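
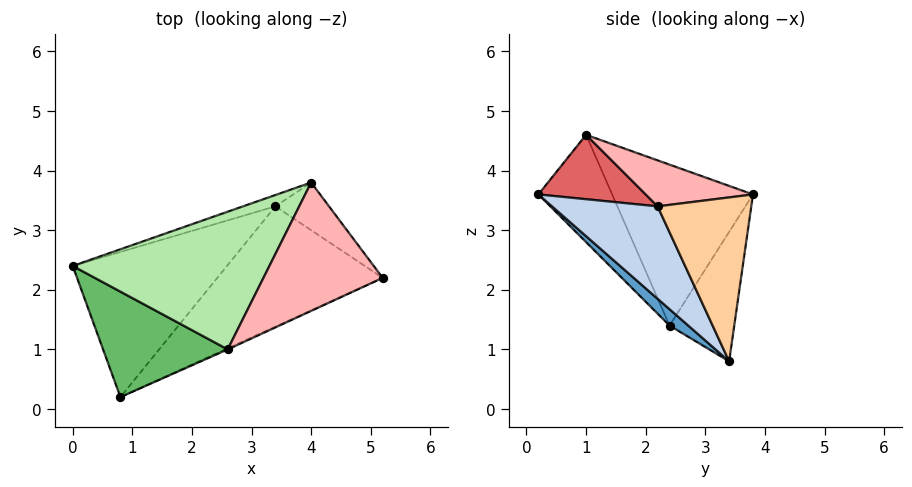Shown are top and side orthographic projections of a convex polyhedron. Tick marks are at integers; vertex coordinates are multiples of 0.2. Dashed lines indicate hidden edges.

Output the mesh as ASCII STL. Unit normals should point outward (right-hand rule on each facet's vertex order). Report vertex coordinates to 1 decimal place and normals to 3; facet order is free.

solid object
 facet normal 0.076 -0.691 -0.719
  outer loop
   vertex 3.4 3.4 0.8
   vertex 0.8 0.2 3.6
   vertex 0.0 2.4 1.4
  endloop
 endfacet
 facet normal 0.318 -0.757 -0.570
  outer loop
   vertex 3.4 3.4 0.8
   vertex 5.2 2.2 3.4
   vertex 0.8 0.2 3.6
  endloop
 endfacet
 facet normal -0.293 0.953 -0.073
  outer loop
   vertex 3.4 3.4 0.8
   vertex 0.0 2.4 1.4
   vertex 4.0 3.8 3.6
  endloop
 endfacet
 facet normal 0.760 0.601 -0.249
  outer loop
   vertex 3.4 3.4 0.8
   vertex 4.0 3.8 3.6
   vertex 5.2 2.2 3.4
  endloop
 endfacet
 facet normal -0.579 0.462 0.672
  outer loop
   vertex 2.6 1.0 4.6
   vertex 0.0 2.4 1.4
   vertex 0.8 0.2 3.6
  endloop
 endfacet
 facet normal -0.545 0.510 0.666
  outer loop
   vertex 2.6 1.0 4.6
   vertex 4.0 3.8 3.6
   vertex 0.0 2.4 1.4
  endloop
 endfacet
 facet normal 0.413 -0.911 -0.015
  outer loop
   vertex 2.6 1.0 4.6
   vertex 0.8 0.2 3.6
   vertex 5.2 2.2 3.4
  endloop
 endfacet
 facet normal 0.356 0.152 0.922
  outer loop
   vertex 2.6 1.0 4.6
   vertex 5.2 2.2 3.4
   vertex 4.0 3.8 3.6
  endloop
 endfacet
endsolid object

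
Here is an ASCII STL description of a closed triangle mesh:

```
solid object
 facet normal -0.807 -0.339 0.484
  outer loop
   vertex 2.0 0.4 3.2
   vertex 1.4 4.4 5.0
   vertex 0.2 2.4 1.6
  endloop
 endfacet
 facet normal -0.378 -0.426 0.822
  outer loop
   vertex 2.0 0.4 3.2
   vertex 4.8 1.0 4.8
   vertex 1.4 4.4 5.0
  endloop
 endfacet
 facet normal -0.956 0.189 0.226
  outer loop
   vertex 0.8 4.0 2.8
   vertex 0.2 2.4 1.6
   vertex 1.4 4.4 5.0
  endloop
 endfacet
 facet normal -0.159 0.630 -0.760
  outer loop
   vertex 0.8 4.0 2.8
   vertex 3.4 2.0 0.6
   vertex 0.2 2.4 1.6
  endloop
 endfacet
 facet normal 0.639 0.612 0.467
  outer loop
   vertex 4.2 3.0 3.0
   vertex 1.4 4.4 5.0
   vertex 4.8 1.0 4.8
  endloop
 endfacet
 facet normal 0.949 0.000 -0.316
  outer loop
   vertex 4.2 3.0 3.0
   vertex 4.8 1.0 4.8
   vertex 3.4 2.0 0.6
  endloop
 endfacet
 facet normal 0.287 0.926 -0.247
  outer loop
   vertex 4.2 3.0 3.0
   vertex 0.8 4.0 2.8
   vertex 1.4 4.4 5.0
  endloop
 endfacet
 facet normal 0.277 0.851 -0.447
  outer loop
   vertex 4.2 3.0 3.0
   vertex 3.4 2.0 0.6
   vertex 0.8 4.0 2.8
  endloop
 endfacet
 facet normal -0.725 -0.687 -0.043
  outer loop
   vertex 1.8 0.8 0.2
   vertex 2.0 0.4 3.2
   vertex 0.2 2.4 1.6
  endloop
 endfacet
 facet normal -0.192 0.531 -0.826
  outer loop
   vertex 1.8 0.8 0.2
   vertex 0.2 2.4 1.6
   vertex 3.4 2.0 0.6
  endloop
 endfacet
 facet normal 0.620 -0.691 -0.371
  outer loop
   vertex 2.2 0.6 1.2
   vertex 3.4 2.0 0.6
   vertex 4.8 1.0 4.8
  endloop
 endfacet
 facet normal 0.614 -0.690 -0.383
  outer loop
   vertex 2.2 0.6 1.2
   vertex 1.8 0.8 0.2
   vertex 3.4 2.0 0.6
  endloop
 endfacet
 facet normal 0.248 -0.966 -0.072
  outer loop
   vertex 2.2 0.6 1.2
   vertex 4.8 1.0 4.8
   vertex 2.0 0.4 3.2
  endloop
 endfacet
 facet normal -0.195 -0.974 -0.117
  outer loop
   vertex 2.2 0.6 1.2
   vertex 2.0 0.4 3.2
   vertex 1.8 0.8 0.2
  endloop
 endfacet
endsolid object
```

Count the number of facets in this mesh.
14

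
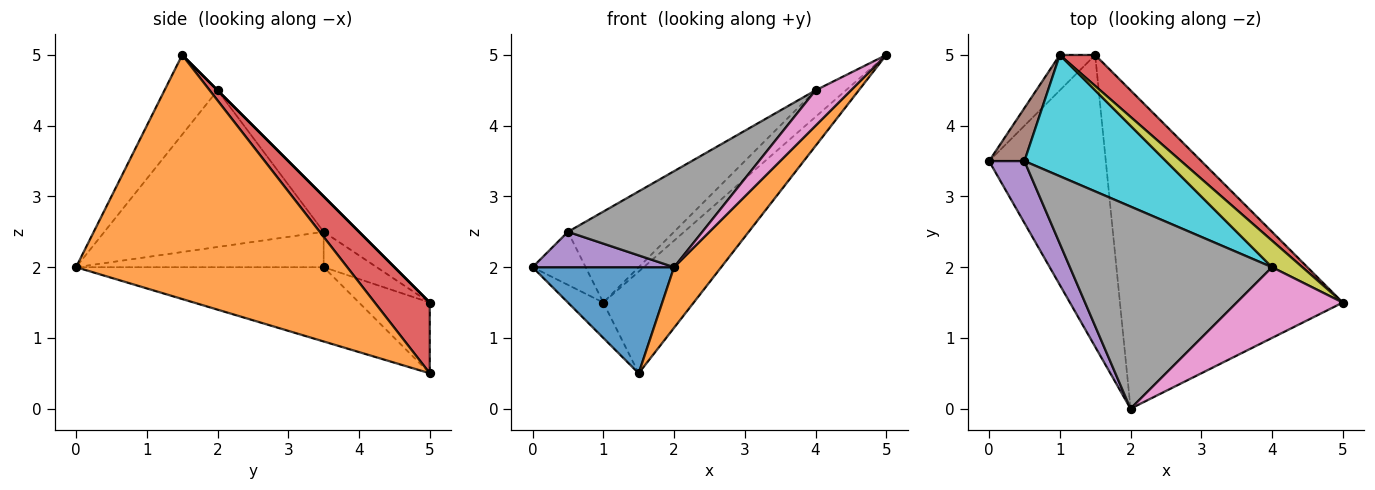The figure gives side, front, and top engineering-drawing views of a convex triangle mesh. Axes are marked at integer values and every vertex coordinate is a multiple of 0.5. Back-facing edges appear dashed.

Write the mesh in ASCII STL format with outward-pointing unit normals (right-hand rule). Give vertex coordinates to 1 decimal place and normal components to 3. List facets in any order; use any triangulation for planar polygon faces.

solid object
 facet normal -0.513 -0.293 -0.807
  outer loop
   vertex 1.5 5.0 0.5
   vertex 2.0 0.0 2.0
   vertex 0.0 3.5 2.0
  endloop
 endfacet
 facet normal 0.732 -0.127 -0.669
  outer loop
   vertex 1.5 5.0 0.5
   vertex 5.0 1.5 5.0
   vertex 2.0 0.0 2.0
  endloop
 endfacet
 facet normal -0.816 0.408 -0.408
  outer loop
   vertex 1.0 5.0 1.5
   vertex 1.5 5.0 0.5
   vertex 0.0 3.5 2.0
  endloop
 endfacet
 facet normal 0.503 0.827 0.252
  outer loop
   vertex 1.0 5.0 1.5
   vertex 5.0 1.5 5.0
   vertex 1.5 5.0 0.5
  endloop
 endfacet
 facet normal -0.656 -0.375 0.656
  outer loop
   vertex 0.5 3.5 2.5
   vertex 0.0 3.5 2.0
   vertex 2.0 0.0 2.0
  endloop
 endfacet
 facet normal -0.577 0.577 0.577
  outer loop
   vertex 0.5 3.5 2.5
   vertex 1.0 5.0 1.5
   vertex 0.0 3.5 2.0
  endloop
 endfacet
 facet normal -0.557 -0.371 0.743
  outer loop
   vertex 4.0 2.0 4.5
   vertex 2.0 0.0 2.0
   vertex 5.0 1.5 5.0
  endloop
 endfacet
 facet normal -0.573 -0.351 0.740
  outer loop
   vertex 4.0 2.0 4.5
   vertex 0.5 3.5 2.5
   vertex 2.0 0.0 2.0
  endloop
 endfacet
 facet normal 0.000 0.707 0.707
  outer loop
   vertex 4.0 2.0 4.5
   vertex 5.0 1.5 5.0
   vertex 1.0 5.0 1.5
  endloop
 endfacet
 facet normal -0.196 0.588 0.784
  outer loop
   vertex 4.0 2.0 4.5
   vertex 1.0 5.0 1.5
   vertex 0.5 3.5 2.5
  endloop
 endfacet
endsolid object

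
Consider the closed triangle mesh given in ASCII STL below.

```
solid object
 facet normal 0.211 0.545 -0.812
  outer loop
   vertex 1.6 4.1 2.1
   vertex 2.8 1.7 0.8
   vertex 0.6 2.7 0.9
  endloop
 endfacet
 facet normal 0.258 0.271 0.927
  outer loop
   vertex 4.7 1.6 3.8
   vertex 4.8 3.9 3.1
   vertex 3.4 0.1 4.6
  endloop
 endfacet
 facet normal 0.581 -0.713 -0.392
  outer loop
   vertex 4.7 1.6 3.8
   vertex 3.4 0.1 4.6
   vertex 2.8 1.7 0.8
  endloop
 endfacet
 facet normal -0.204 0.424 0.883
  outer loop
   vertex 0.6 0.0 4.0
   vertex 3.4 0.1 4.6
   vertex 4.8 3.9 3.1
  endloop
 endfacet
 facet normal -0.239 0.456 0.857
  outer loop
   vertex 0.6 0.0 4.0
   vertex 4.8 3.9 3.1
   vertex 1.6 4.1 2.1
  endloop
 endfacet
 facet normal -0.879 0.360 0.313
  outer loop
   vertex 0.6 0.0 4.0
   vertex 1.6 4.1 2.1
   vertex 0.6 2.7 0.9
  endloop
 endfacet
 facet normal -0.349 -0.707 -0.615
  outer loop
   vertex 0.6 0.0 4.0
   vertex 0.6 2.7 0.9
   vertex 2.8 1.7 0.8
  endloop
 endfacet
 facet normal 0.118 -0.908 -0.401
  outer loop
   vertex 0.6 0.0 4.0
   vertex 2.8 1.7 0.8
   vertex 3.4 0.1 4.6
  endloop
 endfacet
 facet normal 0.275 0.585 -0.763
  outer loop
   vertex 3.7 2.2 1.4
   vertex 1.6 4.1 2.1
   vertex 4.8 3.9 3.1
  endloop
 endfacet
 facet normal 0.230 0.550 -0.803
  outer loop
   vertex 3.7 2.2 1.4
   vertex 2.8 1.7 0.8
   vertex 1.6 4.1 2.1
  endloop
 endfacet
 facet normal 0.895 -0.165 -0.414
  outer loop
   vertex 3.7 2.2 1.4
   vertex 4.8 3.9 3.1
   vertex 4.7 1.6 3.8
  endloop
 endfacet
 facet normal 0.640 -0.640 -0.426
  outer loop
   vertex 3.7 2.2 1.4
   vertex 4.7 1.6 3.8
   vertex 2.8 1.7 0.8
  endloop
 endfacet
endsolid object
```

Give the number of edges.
18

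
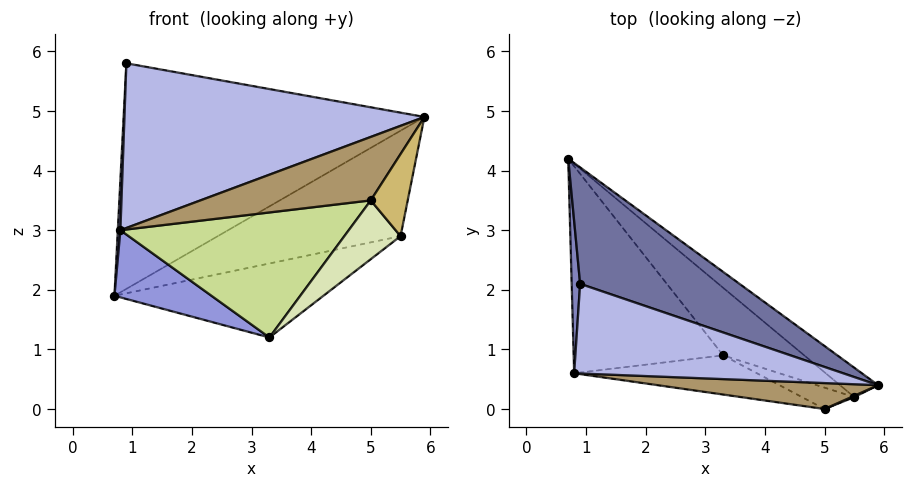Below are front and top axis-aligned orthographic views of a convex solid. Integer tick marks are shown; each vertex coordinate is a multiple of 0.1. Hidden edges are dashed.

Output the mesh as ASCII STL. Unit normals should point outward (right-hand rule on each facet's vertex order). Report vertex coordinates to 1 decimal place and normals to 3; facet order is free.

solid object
 facet normal 0.359 0.829 0.428
  outer loop
   vertex 0.9 2.1 5.8
   vertex 5.9 0.4 4.9
   vertex 0.7 4.2 1.9
  endloop
 endfacet
 facet normal -0.999 -0.014 0.043
  outer loop
   vertex 0.8 0.6 3.0
   vertex 0.9 2.1 5.8
   vertex 0.7 4.2 1.9
  endloop
 endfacet
 facet normal -0.544 -0.259 -0.798
  outer loop
   vertex 0.8 0.6 3.0
   vertex 0.7 4.2 1.9
   vertex 3.3 0.9 1.2
  endloop
 endfacet
 facet normal -0.208 -0.859 0.468
  outer loop
   vertex 0.8 0.6 3.0
   vertex 5.9 0.4 4.9
   vertex 0.9 2.1 5.8
  endloop
 endfacet
 facet normal 0.651 0.731 -0.203
  outer loop
   vertex 5.5 0.2 2.9
   vertex 0.7 4.2 1.9
   vertex 5.9 0.4 4.9
  endloop
 endfacet
 facet normal 0.603 0.589 -0.538
  outer loop
   vertex 5.5 0.2 2.9
   vertex 3.3 0.9 1.2
   vertex 0.7 4.2 1.9
  endloop
 endfacet
 facet normal -0.100 -0.949 -0.297
  outer loop
   vertex 5.0 0.0 3.5
   vertex 0.8 0.6 3.0
   vertex 3.3 0.9 1.2
  endloop
 endfacet
 facet normal -0.035 -0.939 -0.342
  outer loop
   vertex 5.0 0.0 3.5
   vertex 3.3 0.9 1.2
   vertex 5.5 0.2 2.9
  endloop
 endfacet
 facet normal -0.175 -0.911 0.373
  outer loop
   vertex 5.0 0.0 3.5
   vertex 5.9 0.4 4.9
   vertex 0.8 0.6 3.0
  endloop
 endfacet
 facet normal 0.387 -0.922 0.015
  outer loop
   vertex 5.0 0.0 3.5
   vertex 5.5 0.2 2.9
   vertex 5.9 0.4 4.9
  endloop
 endfacet
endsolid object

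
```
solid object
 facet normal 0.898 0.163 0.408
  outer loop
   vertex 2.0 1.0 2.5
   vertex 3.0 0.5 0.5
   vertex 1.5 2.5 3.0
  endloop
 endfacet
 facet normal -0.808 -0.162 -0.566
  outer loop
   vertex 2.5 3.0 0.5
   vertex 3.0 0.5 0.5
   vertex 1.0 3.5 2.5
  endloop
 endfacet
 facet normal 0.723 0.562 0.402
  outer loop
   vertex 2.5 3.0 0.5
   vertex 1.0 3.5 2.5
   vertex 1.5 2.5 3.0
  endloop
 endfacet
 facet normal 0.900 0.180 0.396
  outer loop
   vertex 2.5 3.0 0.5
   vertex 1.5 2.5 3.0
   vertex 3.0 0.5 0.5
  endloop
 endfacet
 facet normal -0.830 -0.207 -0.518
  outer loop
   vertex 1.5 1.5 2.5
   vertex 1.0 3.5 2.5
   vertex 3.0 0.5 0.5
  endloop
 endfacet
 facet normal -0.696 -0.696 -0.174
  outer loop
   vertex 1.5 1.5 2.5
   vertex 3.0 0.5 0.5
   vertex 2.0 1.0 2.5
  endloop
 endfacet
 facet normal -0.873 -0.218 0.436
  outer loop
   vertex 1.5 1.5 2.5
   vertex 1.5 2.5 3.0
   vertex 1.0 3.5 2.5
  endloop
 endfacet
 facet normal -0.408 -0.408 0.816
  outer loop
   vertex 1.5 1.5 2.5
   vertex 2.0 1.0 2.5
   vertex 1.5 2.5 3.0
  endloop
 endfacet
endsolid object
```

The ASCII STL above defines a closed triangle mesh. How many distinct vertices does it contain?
6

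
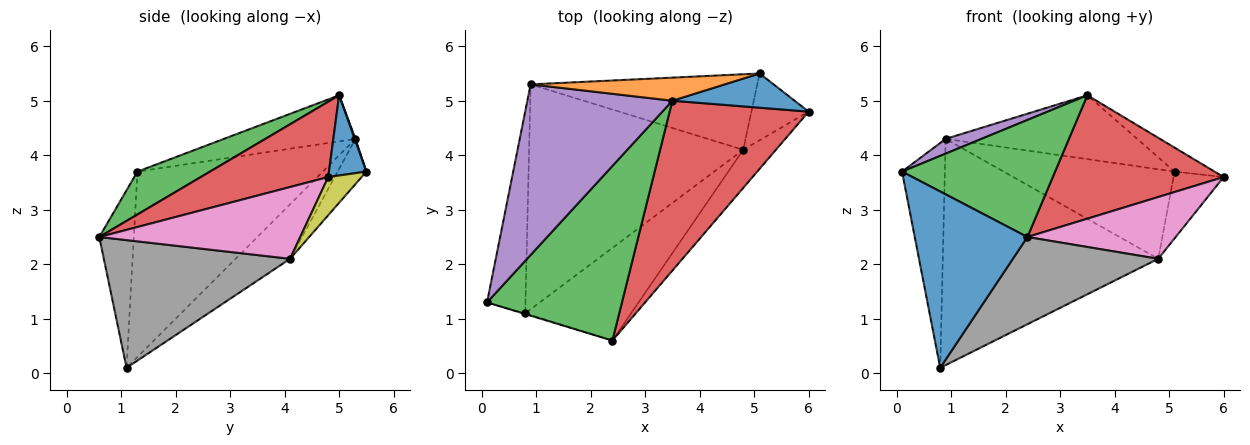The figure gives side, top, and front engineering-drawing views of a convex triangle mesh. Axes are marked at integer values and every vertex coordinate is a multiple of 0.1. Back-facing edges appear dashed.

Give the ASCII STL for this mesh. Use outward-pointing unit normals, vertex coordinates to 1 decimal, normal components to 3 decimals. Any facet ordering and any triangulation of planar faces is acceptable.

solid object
 facet normal -0.293 -0.956 -0.004
  outer loop
   vertex 0.8 1.1 0.1
   vertex 2.4 0.6 2.5
   vertex 0.1 1.3 3.7
  endloop
 endfacet
 facet normal -0.955 0.221 -0.198
  outer loop
   vertex 0.9 5.3 4.3
   vertex 0.8 1.1 0.1
   vertex 0.1 1.3 3.7
  endloop
 endfacet
 facet normal 0.255 -0.538 0.803
  outer loop
   vertex 3.5 5.0 5.1
   vertex 0.1 1.3 3.7
   vertex 2.4 0.6 2.5
  endloop
 endfacet
 facet normal 0.402 -0.538 0.741
  outer loop
   vertex 3.5 5.0 5.1
   vertex 2.4 0.6 2.5
   vertex 6.0 4.8 3.6
  endloop
 endfacet
 facet normal -0.302 -0.082 0.950
  outer loop
   vertex 3.5 5.0 5.1
   vertex 0.9 5.3 4.3
   vertex 0.1 1.3 3.7
  endloop
 endfacet
 facet normal -0.177 0.698 -0.694
  outer loop
   vertex 4.8 4.1 2.1
   vertex 0.8 1.1 0.1
   vertex 0.9 5.3 4.3
  endloop
 endfacet
 facet normal 0.755 -0.557 -0.344
  outer loop
   vertex 4.8 4.1 2.1
   vertex 6.0 4.8 3.6
   vertex 2.4 0.6 2.5
  endloop
 endfacet
 facet normal 0.660 -0.515 -0.547
  outer loop
   vertex 4.8 4.1 2.1
   vertex 2.4 0.6 2.5
   vertex 0.8 1.1 0.1
  endloop
 endfacet
 facet normal 0.426 0.640 -0.640
  outer loop
   vertex 5.1 5.5 3.7
   vertex 6.0 4.8 3.6
   vertex 4.8 4.1 2.1
  endloop
 endfacet
 facet normal -0.127 0.758 -0.639
  outer loop
   vertex 5.1 5.5 3.7
   vertex 4.8 4.1 2.1
   vertex 0.9 5.3 4.3
  endloop
 endfacet
 facet normal 0.473 0.505 0.721
  outer loop
   vertex 5.1 5.5 3.7
   vertex 3.5 5.0 5.1
   vertex 6.0 4.8 3.6
  endloop
 endfacet
 facet normal 0.004 0.940 0.340
  outer loop
   vertex 5.1 5.5 3.7
   vertex 0.9 5.3 4.3
   vertex 3.5 5.0 5.1
  endloop
 endfacet
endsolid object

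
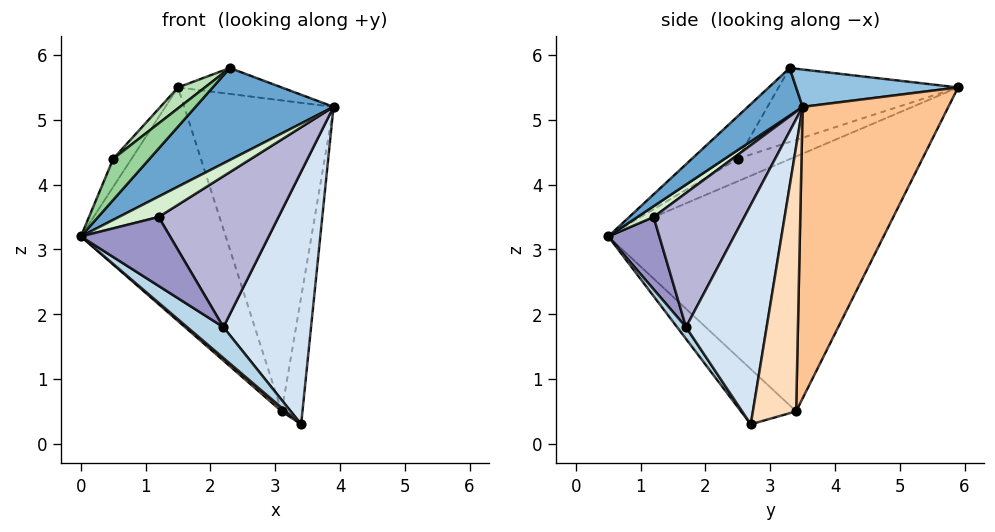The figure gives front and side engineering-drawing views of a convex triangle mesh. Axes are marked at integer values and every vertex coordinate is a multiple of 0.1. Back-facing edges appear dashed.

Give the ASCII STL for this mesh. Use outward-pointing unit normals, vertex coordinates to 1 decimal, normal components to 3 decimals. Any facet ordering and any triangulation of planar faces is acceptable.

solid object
 facet normal 0.306 -0.771 0.559
  outer loop
   vertex 2.3 3.3 5.8
   vertex 0.0 0.5 3.2
   vertex 3.9 3.5 5.2
  endloop
 endfacet
 facet normal 0.321 0.205 0.925
  outer loop
   vertex 2.3 3.3 5.8
   vertex 3.9 3.5 5.2
   vertex 1.5 5.9 5.5
  endloop
 endfacet
 facet normal 0.218 -0.884 -0.414
  outer loop
   vertex 2.2 1.7 1.8
   vertex 0.0 0.5 3.2
   vertex 3.4 2.7 0.3
  endloop
 endfacet
 facet normal 0.676 -0.735 0.051
  outer loop
   vertex 2.2 1.7 1.8
   vertex 3.4 2.7 0.3
   vertex 3.9 3.5 5.2
  endloop
 endfacet
 facet normal -0.786 0.414 -0.459
  outer loop
   vertex 3.1 3.4 0.5
   vertex 0.0 0.5 3.2
   vertex 1.5 5.9 5.5
  endloop
 endfacet
 facet normal -0.630 -0.048 -0.775
  outer loop
   vertex 3.1 3.4 0.5
   vertex 3.4 2.7 0.3
   vertex 0.0 0.5 3.2
  endloop
 endfacet
 facet normal 0.692 0.709 -0.133
  outer loop
   vertex 3.1 3.4 0.5
   vertex 1.5 5.9 5.5
   vertex 3.9 3.5 5.2
  endloop
 endfacet
 facet normal 0.890 0.427 -0.161
  outer loop
   vertex 3.1 3.4 0.5
   vertex 3.9 3.5 5.2
   vertex 3.4 2.7 0.3
  endloop
 endfacet
 facet normal -0.935 0.323 -0.149
  outer loop
   vertex 0.5 2.5 4.4
   vertex 1.5 5.9 5.5
   vertex 0.0 0.5 3.2
  endloop
 endfacet
 facet normal -0.464 -0.368 0.806
  outer loop
   vertex 0.5 2.5 4.4
   vertex 0.0 0.5 3.2
   vertex 2.3 3.3 5.8
  endloop
 endfacet
 facet normal -0.587 -0.088 0.805
  outer loop
   vertex 0.5 2.5 4.4
   vertex 2.3 3.3 5.8
   vertex 1.5 5.9 5.5
  endloop
 endfacet
 facet normal 0.315 -0.775 0.548
  outer loop
   vertex 1.2 1.2 3.5
   vertex 3.9 3.5 5.2
   vertex 0.0 0.5 3.2
  endloop
 endfacet
 facet normal 0.497 -0.867 0.037
  outer loop
   vertex 1.2 1.2 3.5
   vertex 0.0 0.5 3.2
   vertex 2.2 1.7 1.8
  endloop
 endfacet
 facet normal 0.599 -0.792 0.120
  outer loop
   vertex 1.2 1.2 3.5
   vertex 2.2 1.7 1.8
   vertex 3.9 3.5 5.2
  endloop
 endfacet
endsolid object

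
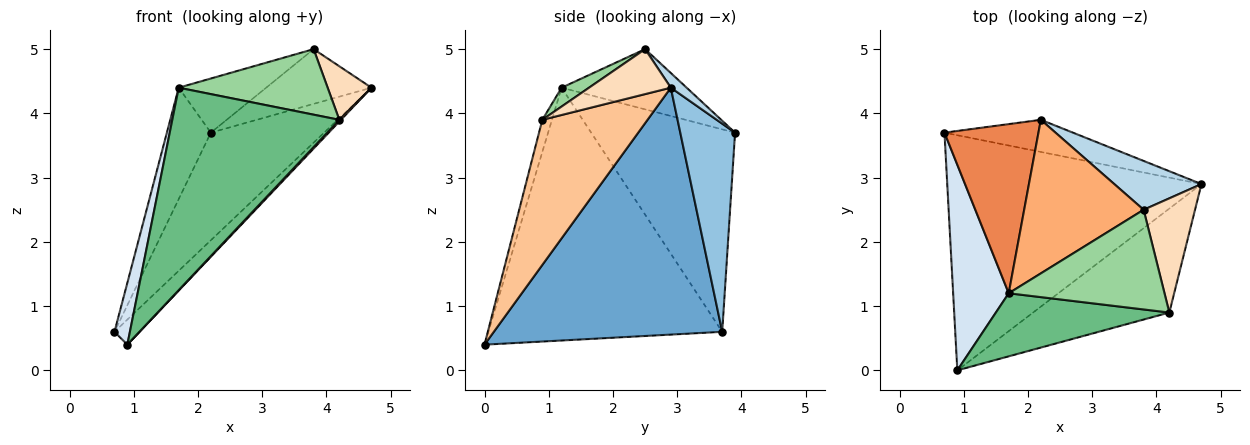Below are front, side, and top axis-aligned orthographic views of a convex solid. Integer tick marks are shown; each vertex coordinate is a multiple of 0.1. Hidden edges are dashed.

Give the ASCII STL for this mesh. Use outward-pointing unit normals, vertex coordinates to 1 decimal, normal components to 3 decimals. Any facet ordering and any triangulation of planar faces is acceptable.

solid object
 facet normal 0.695 0.076 -0.715
  outer loop
   vertex 0.9 0.0 0.4
   vertex 0.7 3.7 0.6
   vertex 4.7 2.9 4.4
  endloop
 endfacet
 facet normal 0.420 0.869 -0.260
  outer loop
   vertex 2.2 3.9 3.7
   vertex 4.7 2.9 4.4
   vertex 0.7 3.7 0.6
  endloop
 endfacet
 facet normal 0.111 0.742 0.662
  outer loop
   vertex 3.8 2.5 5.0
   vertex 4.7 2.9 4.4
   vertex 2.2 3.9 3.7
  endloop
 endfacet
 facet normal -0.975 -0.064 0.214
  outer loop
   vertex 1.7 1.2 4.4
   vertex 0.7 3.7 0.6
   vertex 0.9 0.0 0.4
  endloop
 endfacet
 facet normal -0.874 0.267 0.406
  outer loop
   vertex 1.7 1.2 4.4
   vertex 2.2 3.9 3.7
   vertex 0.7 3.7 0.6
  endloop
 endfacet
 facet normal -0.429 0.300 0.852
  outer loop
   vertex 1.7 1.2 4.4
   vertex 3.8 2.5 5.0
   vertex 2.2 3.9 3.7
  endloop
 endfacet
 facet normal 0.729 -0.011 -0.684
  outer loop
   vertex 4.2 0.9 3.9
   vertex 0.9 0.0 0.4
   vertex 4.7 2.9 4.4
  endloop
 endfacet
 facet normal 0.621 -0.333 0.710
  outer loop
   vertex 4.2 0.9 3.9
   vertex 4.7 2.9 4.4
   vertex 3.8 2.5 5.0
  endloop
 endfacet
 facet normal -0.055 -0.953 0.297
  outer loop
   vertex 4.2 0.9 3.9
   vertex 1.7 1.2 4.4
   vertex 0.9 0.0 0.4
  endloop
 endfacet
 facet normal 0.101 -0.546 0.831
  outer loop
   vertex 4.2 0.9 3.9
   vertex 3.8 2.5 5.0
   vertex 1.7 1.2 4.4
  endloop
 endfacet
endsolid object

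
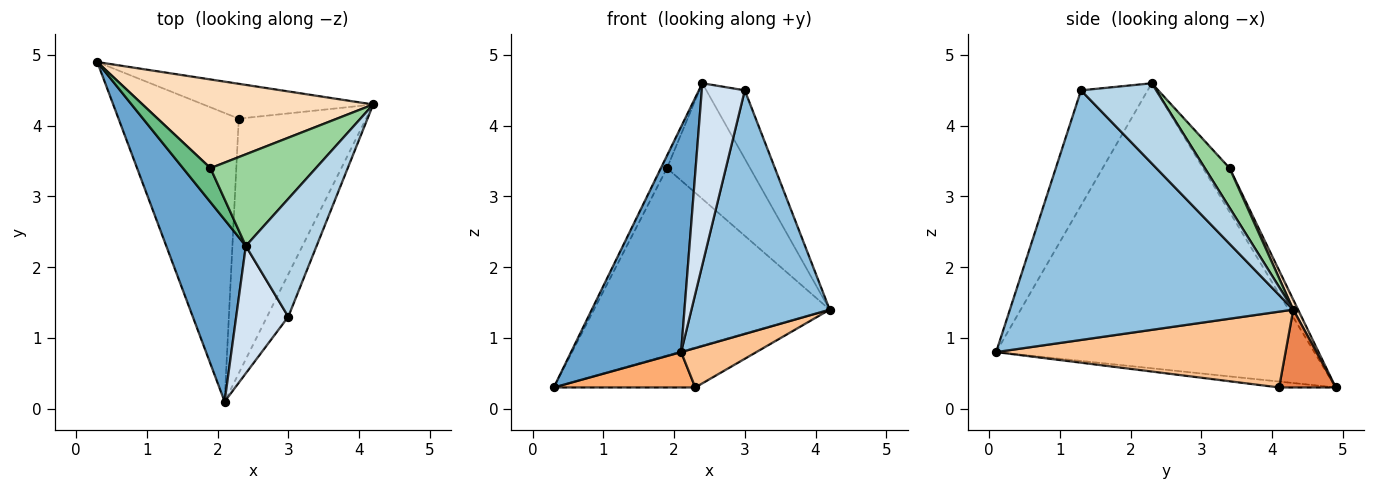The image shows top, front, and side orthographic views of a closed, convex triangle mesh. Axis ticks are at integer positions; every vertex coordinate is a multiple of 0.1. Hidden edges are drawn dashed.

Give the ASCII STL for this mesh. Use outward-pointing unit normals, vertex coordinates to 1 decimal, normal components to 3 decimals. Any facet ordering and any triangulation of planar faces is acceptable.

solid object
 facet normal -0.914 -0.316 0.255
  outer loop
   vertex 2.4 2.3 4.6
   vertex 0.3 4.9 0.3
   vertex 2.1 0.1 0.8
  endloop
 endfacet
 facet normal 0.896 -0.437 -0.076
  outer loop
   vertex 3.0 1.3 4.5
   vertex 2.1 0.1 0.8
   vertex 4.2 4.3 1.4
  endloop
 endfacet
 facet normal 0.700 0.358 0.618
  outer loop
   vertex 3.0 1.3 4.5
   vertex 4.2 4.3 1.4
   vertex 2.4 2.3 4.6
  endloop
 endfacet
 facet normal -0.785 -0.507 0.355
  outer loop
   vertex 3.0 1.3 4.5
   vertex 2.4 2.3 4.6
   vertex 2.1 0.1 0.8
  endloop
 endfacet
 facet normal 0.289 0.721 -0.630
  outer loop
   vertex 2.3 4.1 0.3
   vertex 0.3 4.9 0.3
   vertex 4.2 4.3 1.4
  endloop
 endfacet
 facet normal -0.049 -0.121 -0.991
  outer loop
   vertex 2.3 4.1 0.3
   vertex 2.1 0.1 0.8
   vertex 0.3 4.9 0.3
  endloop
 endfacet
 facet normal 0.507 -0.132 -0.852
  outer loop
   vertex 2.3 4.1 0.3
   vertex 4.2 4.3 1.4
   vertex 2.1 0.1 0.8
  endloop
 endfacet
 facet normal 0.018 0.904 0.428
  outer loop
   vertex 1.9 3.4 3.4
   vertex 4.2 4.3 1.4
   vertex 0.3 4.9 0.3
  endloop
 endfacet
 facet normal -0.832 0.191 0.522
  outer loop
   vertex 1.9 3.4 3.4
   vertex 0.3 4.9 0.3
   vertex 2.4 2.3 4.6
  endloop
 endfacet
 facet normal 0.227 0.763 0.605
  outer loop
   vertex 1.9 3.4 3.4
   vertex 2.4 2.3 4.6
   vertex 4.2 4.3 1.4
  endloop
 endfacet
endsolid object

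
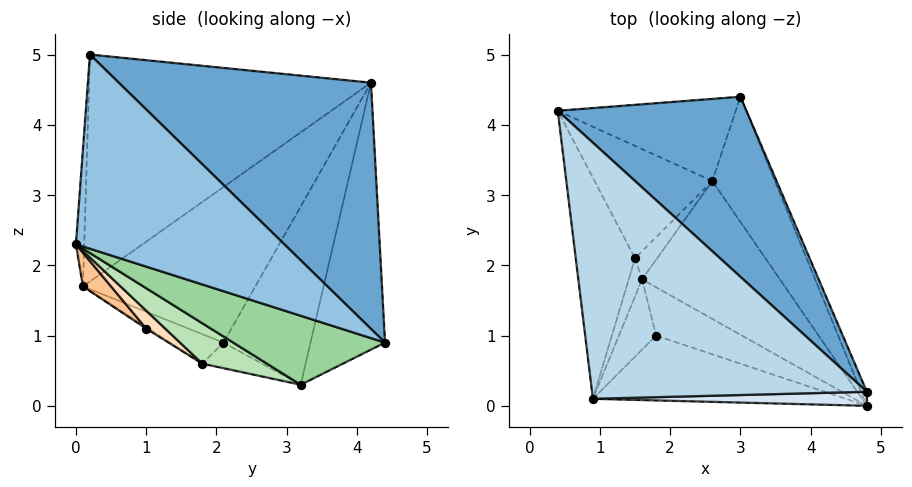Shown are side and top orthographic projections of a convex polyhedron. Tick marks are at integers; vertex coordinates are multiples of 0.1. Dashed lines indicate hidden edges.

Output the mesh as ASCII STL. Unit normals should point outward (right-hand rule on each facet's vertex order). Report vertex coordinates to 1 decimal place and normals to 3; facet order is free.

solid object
 facet normal 0.580 0.683 0.445
  outer loop
   vertex 3.0 4.4 0.9
   vertex 0.4 4.2 4.6
   vertex 4.8 0.2 5.0
  endloop
 endfacet
 facet normal 0.928 0.371 -0.027
  outer loop
   vertex 4.8 0.0 2.3
   vertex 3.0 4.4 0.9
   vertex 4.8 0.2 5.0
  endloop
 endfacet
 facet normal -0.540 -0.529 0.655
  outer loop
   vertex 0.9 0.1 1.7
   vertex 4.8 0.2 5.0
   vertex 0.4 4.2 4.6
  endloop
 endfacet
 facet normal -0.037 -0.997 0.074
  outer loop
   vertex 0.9 0.1 1.7
   vertex 4.8 0.0 2.3
   vertex 4.8 0.2 5.0
  endloop
 endfacet
 facet normal -0.926 0.137 -0.353
  outer loop
   vertex 1.5 2.1 0.9
   vertex 0.9 0.1 1.7
   vertex 0.4 4.2 4.6
  endloop
 endfacet
 facet normal -0.906 0.108 -0.410
  outer loop
   vertex 1.6 1.8 0.6
   vertex 0.9 0.1 1.7
   vertex 1.5 2.1 0.9
  endloop
 endfacet
 facet normal 0.104 -0.621 -0.777
  outer loop
   vertex 1.8 1.0 1.1
   vertex 4.8 0.0 2.3
   vertex 0.9 0.1 1.7
  endloop
 endfacet
 facet normal 0.179 -0.489 -0.854
  outer loop
   vertex 1.8 1.0 1.1
   vertex 1.6 1.8 0.6
   vertex 4.8 0.0 2.3
  endloop
 endfacet
 facet normal -0.028 -0.535 -0.844
  outer loop
   vertex 1.8 1.0 1.1
   vertex 0.9 0.1 1.7
   vertex 1.6 1.8 0.6
  endloop
 endfacet
 facet normal 0.738 0.089 -0.669
  outer loop
   vertex 2.6 3.2 0.3
   vertex 3.0 4.4 0.9
   vertex 4.8 0.0 2.3
  endloop
 endfacet
 facet normal 0.260 -0.377 -0.889
  outer loop
   vertex 2.6 3.2 0.3
   vertex 4.8 0.0 2.3
   vertex 1.6 1.8 0.6
  endloop
 endfacet
 facet normal -0.703 0.372 -0.606
  outer loop
   vertex 2.6 3.2 0.3
   vertex 1.6 1.8 0.6
   vertex 1.5 2.1 0.9
  endloop
 endfacet
 facet normal -0.728 0.485 -0.485
  outer loop
   vertex 2.6 3.2 0.3
   vertex 0.4 4.2 4.6
   vertex 3.0 4.4 0.9
  endloop
 endfacet
 facet normal -0.736 0.471 -0.486
  outer loop
   vertex 2.6 3.2 0.3
   vertex 1.5 2.1 0.9
   vertex 0.4 4.2 4.6
  endloop
 endfacet
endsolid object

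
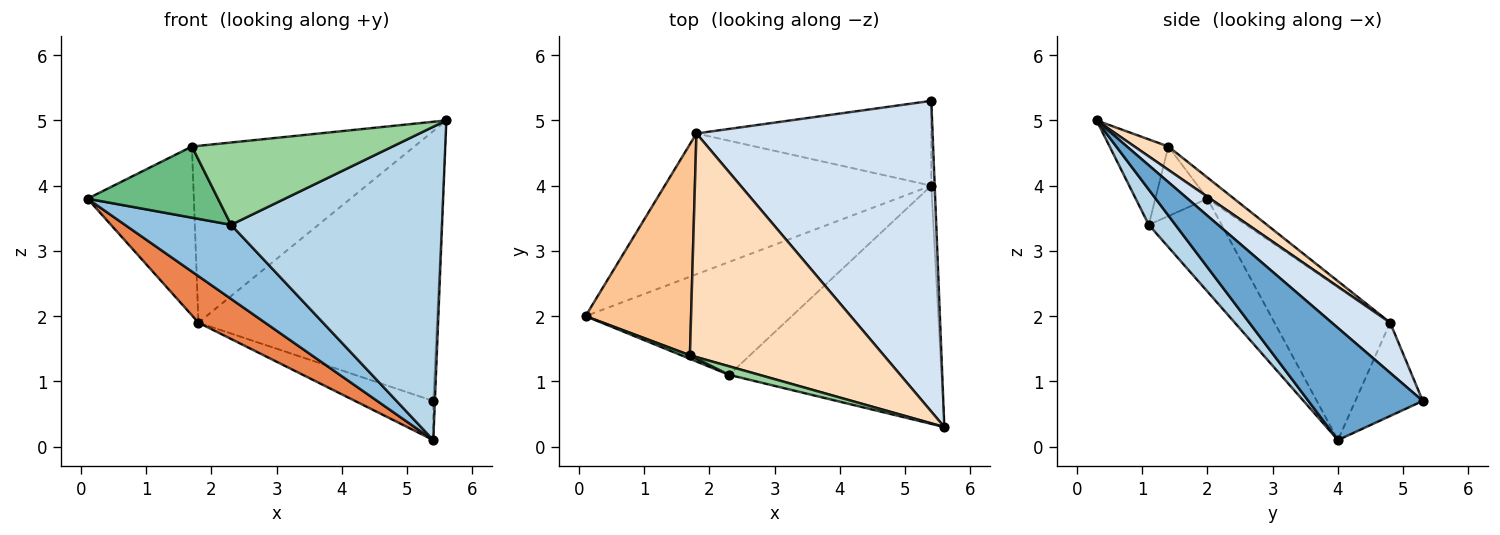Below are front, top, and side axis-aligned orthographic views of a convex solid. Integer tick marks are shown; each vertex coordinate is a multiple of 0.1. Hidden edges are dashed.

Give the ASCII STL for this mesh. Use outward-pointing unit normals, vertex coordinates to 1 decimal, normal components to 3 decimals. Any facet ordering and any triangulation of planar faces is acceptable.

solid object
 facet normal 0.999 0.014 -0.030
  outer loop
   vertex 5.4 4.0 0.1
   vertex 5.4 5.3 0.7
   vertex 5.6 0.3 5.0
  endloop
 endfacet
 facet normal -0.352 -0.514 -0.782
  outer loop
   vertex 2.3 1.1 3.4
   vertex 0.1 2.0 3.8
   vertex 5.4 4.0 0.1
  endloop
 endfacet
 facet normal 0.100 -0.792 -0.602
  outer loop
   vertex 2.3 1.1 3.4
   vertex 5.4 4.0 0.1
   vertex 5.6 0.3 5.0
  endloop
 endfacet
 facet normal 0.159 0.647 0.745
  outer loop
   vertex 1.8 4.8 1.9
   vertex 5.6 0.3 5.0
   vertex 5.4 5.3 0.7
  endloop
 endfacet
 facet normal -0.478 -0.276 -0.834
  outer loop
   vertex 1.8 4.8 1.9
   vertex 5.4 4.0 0.1
   vertex 0.1 2.0 3.8
  endloop
 endfacet
 facet normal -0.339 0.394 -0.854
  outer loop
   vertex 1.8 4.8 1.9
   vertex 5.4 5.3 0.7
   vertex 5.4 4.0 0.1
  endloop
 endfacet
 facet normal -0.154 0.617 0.772
  outer loop
   vertex 1.7 1.4 4.6
   vertex 1.8 4.8 1.9
   vertex 0.1 2.0 3.8
  endloop
 endfacet
 facet normal 0.094 0.617 0.781
  outer loop
   vertex 1.7 1.4 4.6
   vertex 5.6 0.3 5.0
   vertex 1.8 4.8 1.9
  endloop
 endfacet
 facet normal -0.371 -0.927 0.046
  outer loop
   vertex 1.7 1.4 4.6
   vertex 0.1 2.0 3.8
   vertex 2.3 1.1 3.4
  endloop
 endfacet
 facet normal -0.280 -0.955 0.099
  outer loop
   vertex 1.7 1.4 4.6
   vertex 2.3 1.1 3.4
   vertex 5.6 0.3 5.0
  endloop
 endfacet
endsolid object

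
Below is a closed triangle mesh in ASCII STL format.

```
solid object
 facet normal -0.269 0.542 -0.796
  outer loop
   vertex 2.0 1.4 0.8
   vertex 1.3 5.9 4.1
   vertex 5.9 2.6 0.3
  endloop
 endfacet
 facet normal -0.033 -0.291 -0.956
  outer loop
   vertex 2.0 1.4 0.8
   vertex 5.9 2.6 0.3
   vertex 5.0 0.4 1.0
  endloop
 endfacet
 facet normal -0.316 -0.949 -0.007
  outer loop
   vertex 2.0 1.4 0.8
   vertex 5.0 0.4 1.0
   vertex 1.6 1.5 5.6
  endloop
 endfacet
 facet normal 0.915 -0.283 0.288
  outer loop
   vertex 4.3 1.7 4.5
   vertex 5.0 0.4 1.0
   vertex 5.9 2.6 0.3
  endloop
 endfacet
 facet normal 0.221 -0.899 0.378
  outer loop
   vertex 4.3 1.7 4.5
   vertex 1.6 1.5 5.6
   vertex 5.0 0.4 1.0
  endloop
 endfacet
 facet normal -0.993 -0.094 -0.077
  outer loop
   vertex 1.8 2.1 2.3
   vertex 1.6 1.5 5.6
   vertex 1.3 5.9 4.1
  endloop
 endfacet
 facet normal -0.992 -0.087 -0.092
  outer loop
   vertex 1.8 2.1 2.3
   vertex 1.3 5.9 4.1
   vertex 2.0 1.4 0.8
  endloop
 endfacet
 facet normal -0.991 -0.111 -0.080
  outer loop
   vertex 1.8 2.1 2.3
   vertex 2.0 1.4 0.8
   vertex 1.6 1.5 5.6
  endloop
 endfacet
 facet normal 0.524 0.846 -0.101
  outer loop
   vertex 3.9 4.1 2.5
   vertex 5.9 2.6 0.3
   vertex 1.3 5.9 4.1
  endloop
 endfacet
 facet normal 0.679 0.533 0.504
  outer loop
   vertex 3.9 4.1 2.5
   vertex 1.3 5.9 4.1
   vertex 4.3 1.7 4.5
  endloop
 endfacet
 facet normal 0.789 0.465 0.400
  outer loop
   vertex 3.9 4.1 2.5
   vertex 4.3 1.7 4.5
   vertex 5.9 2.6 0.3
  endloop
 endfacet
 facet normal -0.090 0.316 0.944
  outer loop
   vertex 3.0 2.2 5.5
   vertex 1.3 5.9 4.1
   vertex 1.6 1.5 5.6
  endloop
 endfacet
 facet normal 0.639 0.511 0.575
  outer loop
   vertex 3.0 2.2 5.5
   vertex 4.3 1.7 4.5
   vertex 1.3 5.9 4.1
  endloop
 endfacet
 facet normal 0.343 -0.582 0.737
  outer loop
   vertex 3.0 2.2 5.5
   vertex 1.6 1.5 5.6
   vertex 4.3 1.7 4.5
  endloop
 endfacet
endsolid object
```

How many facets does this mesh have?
14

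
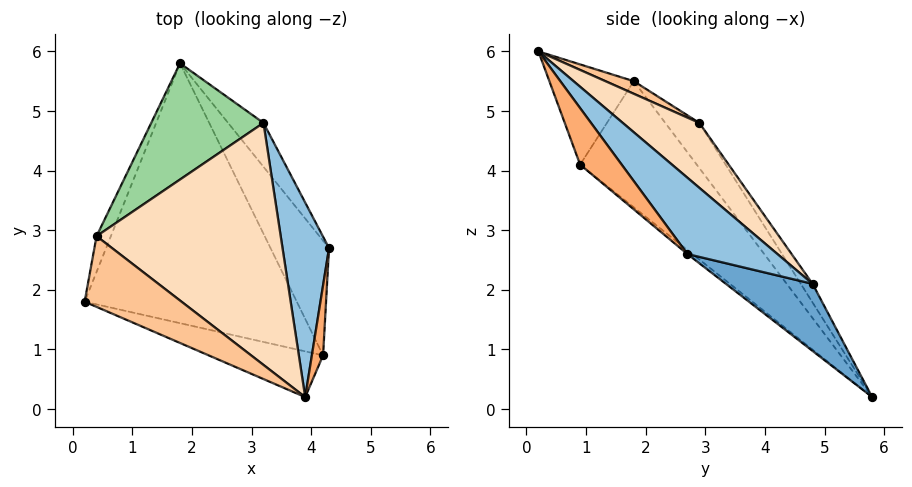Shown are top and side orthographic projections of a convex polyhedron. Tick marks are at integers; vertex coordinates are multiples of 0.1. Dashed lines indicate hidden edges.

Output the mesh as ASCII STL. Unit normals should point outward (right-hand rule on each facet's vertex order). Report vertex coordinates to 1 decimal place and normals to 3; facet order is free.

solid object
 facet normal 0.834 0.332 -0.440
  outer loop
   vertex 3.2 4.8 2.1
   vertex 4.3 2.7 2.6
   vertex 1.8 5.8 0.2
  endloop
 endfacet
 facet normal 0.741 0.496 0.452
  outer loop
   vertex 3.2 4.8 2.1
   vertex 3.9 0.2 6.0
   vertex 4.3 2.7 2.6
  endloop
 endfacet
 facet normal -0.373 -0.683 -0.628
  outer loop
   vertex 4.2 0.9 4.1
   vertex 0.2 1.8 5.5
   vertex 1.8 5.8 0.2
  endloop
 endfacet
 facet normal -0.053 -0.638 -0.769
  outer loop
   vertex 4.2 0.9 4.1
   vertex 1.8 5.8 0.2
   vertex 4.3 2.7 2.6
  endloop
 endfacet
 facet normal -0.326 -0.869 -0.372
  outer loop
   vertex 4.2 0.9 4.1
   vertex 3.9 0.2 6.0
   vertex 0.2 1.8 5.5
  endloop
 endfacet
 facet normal 0.975 0.107 0.193
  outer loop
   vertex 4.2 0.9 4.1
   vertex 4.3 2.7 2.6
   vertex 3.9 0.2 6.0
  endloop
 endfacet
 facet normal 0.110 0.519 0.847
  outer loop
   vertex 0.4 2.9 4.8
   vertex 0.2 1.8 5.5
   vertex 3.9 0.2 6.0
  endloop
 endfacet
 facet normal 0.253 0.648 0.719
  outer loop
   vertex 0.4 2.9 4.8
   vertex 3.9 0.2 6.0
   vertex 3.2 4.8 2.1
  endloop
 endfacet
 facet normal -0.953 -0.019 -0.302
  outer loop
   vertex 0.4 2.9 4.8
   vertex 1.8 5.8 0.2
   vertex 0.2 1.8 5.5
  endloop
 endfacet
 facet normal -0.085 0.854 0.513
  outer loop
   vertex 0.4 2.9 4.8
   vertex 3.2 4.8 2.1
   vertex 1.8 5.8 0.2
  endloop
 endfacet
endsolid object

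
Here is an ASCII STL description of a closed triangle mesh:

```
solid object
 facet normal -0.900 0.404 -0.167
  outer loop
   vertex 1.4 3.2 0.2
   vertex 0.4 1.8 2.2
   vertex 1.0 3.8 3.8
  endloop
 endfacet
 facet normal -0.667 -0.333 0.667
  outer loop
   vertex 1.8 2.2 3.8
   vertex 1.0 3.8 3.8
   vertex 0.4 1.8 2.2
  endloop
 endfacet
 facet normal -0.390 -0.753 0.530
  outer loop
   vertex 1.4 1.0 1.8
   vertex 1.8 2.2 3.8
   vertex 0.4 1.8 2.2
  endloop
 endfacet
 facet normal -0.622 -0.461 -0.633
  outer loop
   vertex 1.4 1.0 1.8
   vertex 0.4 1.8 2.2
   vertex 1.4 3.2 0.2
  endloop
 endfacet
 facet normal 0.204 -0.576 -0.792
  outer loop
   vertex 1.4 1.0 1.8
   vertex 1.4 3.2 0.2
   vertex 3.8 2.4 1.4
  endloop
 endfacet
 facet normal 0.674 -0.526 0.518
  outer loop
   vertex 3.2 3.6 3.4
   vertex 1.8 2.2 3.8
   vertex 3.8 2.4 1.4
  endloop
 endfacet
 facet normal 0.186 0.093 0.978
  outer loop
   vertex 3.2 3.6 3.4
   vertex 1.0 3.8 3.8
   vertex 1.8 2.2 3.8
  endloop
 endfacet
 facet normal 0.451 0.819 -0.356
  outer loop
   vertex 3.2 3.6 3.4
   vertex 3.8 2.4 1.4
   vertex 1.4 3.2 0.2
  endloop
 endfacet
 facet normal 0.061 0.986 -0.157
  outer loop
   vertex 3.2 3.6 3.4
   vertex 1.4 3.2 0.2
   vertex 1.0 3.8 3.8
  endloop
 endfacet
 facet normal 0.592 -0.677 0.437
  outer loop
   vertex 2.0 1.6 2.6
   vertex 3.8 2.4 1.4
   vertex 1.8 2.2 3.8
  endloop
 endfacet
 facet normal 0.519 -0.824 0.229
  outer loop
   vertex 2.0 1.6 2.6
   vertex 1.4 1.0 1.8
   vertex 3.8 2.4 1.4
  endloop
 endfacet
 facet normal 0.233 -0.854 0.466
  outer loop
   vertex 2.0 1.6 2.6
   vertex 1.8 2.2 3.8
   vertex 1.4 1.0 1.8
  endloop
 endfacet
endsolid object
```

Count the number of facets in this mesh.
12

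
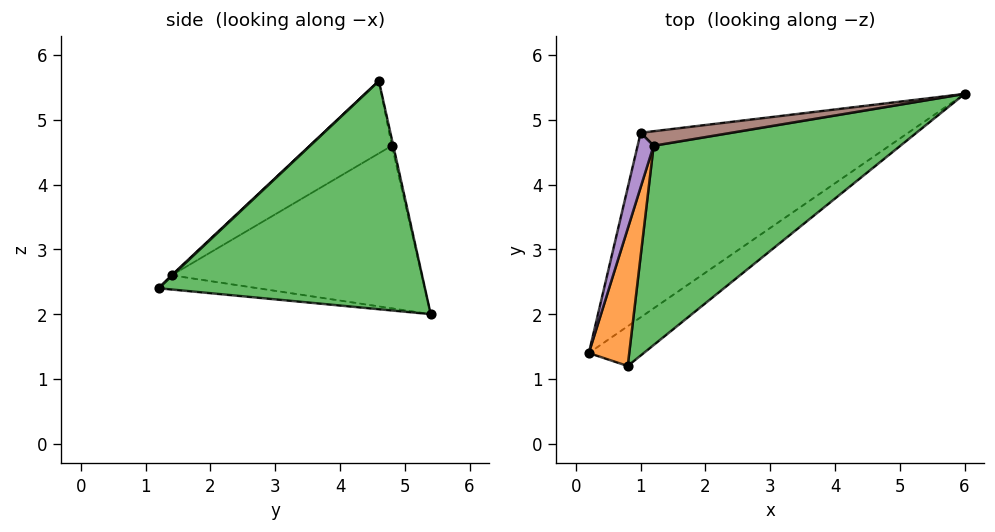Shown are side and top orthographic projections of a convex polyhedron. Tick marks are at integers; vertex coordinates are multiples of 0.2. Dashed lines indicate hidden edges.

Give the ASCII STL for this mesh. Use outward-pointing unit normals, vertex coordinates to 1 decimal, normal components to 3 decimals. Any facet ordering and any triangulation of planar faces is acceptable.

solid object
 facet normal -0.244 0.213 -0.946
  outer loop
   vertex 0.8 1.2 2.4
   vertex 0.2 1.4 2.6
   vertex 6.0 5.4 2.0
  endloop
 endfacet
 facet normal 0.014 -0.686 0.727
  outer loop
   vertex 0.8 1.2 2.4
   vertex 1.2 4.6 5.6
   vertex 0.2 1.4 2.6
  endloop
 endfacet
 facet normal 0.538 -0.610 0.581
  outer loop
   vertex 0.8 1.2 2.4
   vertex 6.0 5.4 2.0
   vertex 1.2 4.6 5.6
  endloop
 endfacet
 facet normal -0.440 0.530 -0.725
  outer loop
   vertex 1.0 4.8 4.6
   vertex 6.0 5.4 2.0
   vertex 0.2 1.4 2.6
  endloop
 endfacet
 facet normal -0.971 0.102 0.215
  outer loop
   vertex 1.0 4.8 4.6
   vertex 0.2 1.4 2.6
   vertex 1.2 4.6 5.6
  endloop
 endfacet
 facet normal -0.014 0.980 0.199
  outer loop
   vertex 1.0 4.8 4.6
   vertex 1.2 4.6 5.6
   vertex 6.0 5.4 2.0
  endloop
 endfacet
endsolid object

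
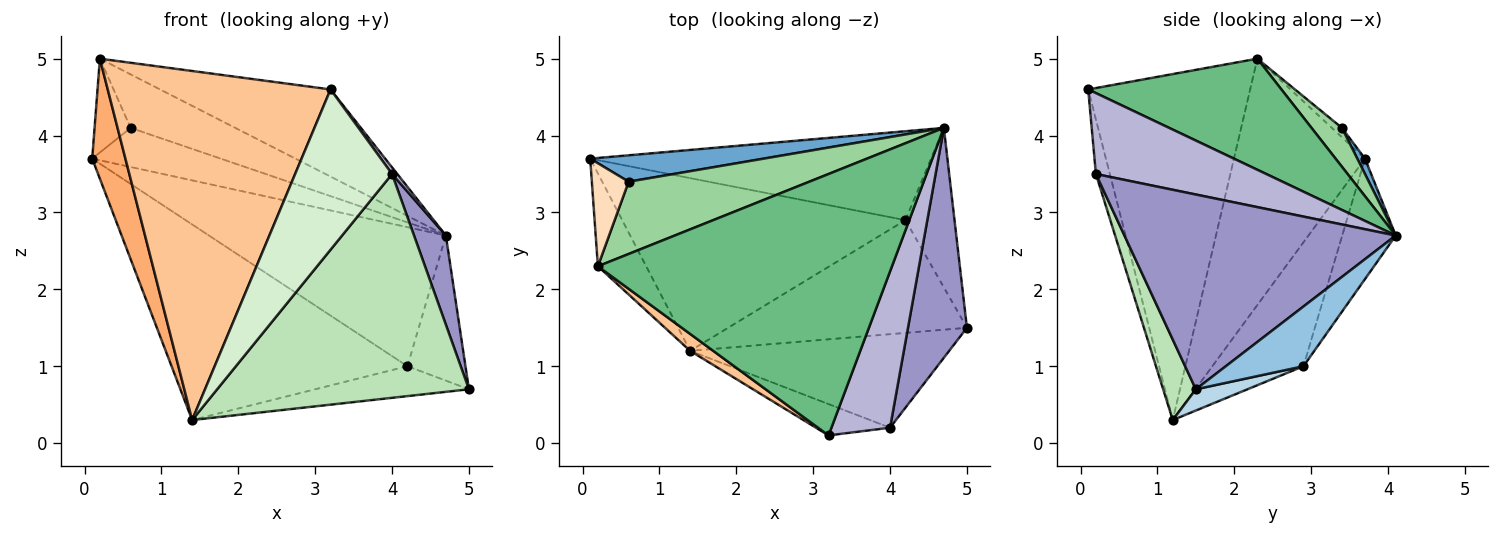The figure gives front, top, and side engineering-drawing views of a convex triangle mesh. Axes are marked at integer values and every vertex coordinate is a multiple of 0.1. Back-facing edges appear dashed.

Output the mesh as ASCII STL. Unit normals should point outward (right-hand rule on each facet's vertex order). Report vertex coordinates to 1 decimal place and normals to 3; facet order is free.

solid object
 facet normal 0.050 0.828 0.559
  outer loop
   vertex 0.6 3.4 4.1
   vertex 4.7 4.1 2.7
   vertex 0.1 3.7 3.7
  endloop
 endfacet
 facet normal 0.669 0.500 -0.550
  outer loop
   vertex 4.2 2.9 1.0
   vertex 4.7 4.1 2.7
   vertex 5.0 1.5 0.7
  endloop
 endfacet
 facet normal 0.086 0.255 -0.963
  outer loop
   vertex 4.2 2.9 1.0
   vertex 5.0 1.5 0.7
   vertex 1.4 1.2 0.3
  endloop
 endfacet
 facet normal -0.187 0.828 -0.529
  outer loop
   vertex 4.2 2.9 1.0
   vertex 0.1 3.7 3.7
   vertex 4.7 4.1 2.7
  endloop
 endfacet
 facet normal -0.278 0.720 -0.636
  outer loop
   vertex 4.2 2.9 1.0
   vertex 1.4 1.2 0.3
   vertex 0.1 3.7 3.7
  endloop
 endfacet
 facet normal -0.952 -0.241 -0.187
  outer loop
   vertex 0.2 2.3 5.0
   vertex 0.1 3.7 3.7
   vertex 1.4 1.2 0.3
  endloop
 endfacet
 facet normal -0.588 -0.808 0.039
  outer loop
   vertex 0.2 2.3 5.0
   vertex 1.4 1.2 0.3
   vertex 3.2 0.1 4.6
  endloop
 endfacet
 facet normal -0.184 0.662 0.727
  outer loop
   vertex 0.2 2.3 5.0
   vertex 0.6 3.4 4.1
   vertex 0.1 3.7 3.7
  endloop
 endfacet
 facet normal 0.337 0.298 0.893
  outer loop
   vertex 0.2 2.3 5.0
   vertex 3.2 0.1 4.6
   vertex 4.7 4.1 2.7
  endloop
 endfacet
 facet normal 0.170 0.586 0.792
  outer loop
   vertex 0.2 2.3 5.0
   vertex 4.7 4.1 2.7
   vertex 0.6 3.4 4.1
  endloop
 endfacet
 facet normal 0.119 -0.916 -0.383
  outer loop
   vertex 4.0 0.2 3.5
   vertex 1.4 1.2 0.3
   vertex 5.0 1.5 0.7
  endloop
 endfacet
 facet normal -0.140 -0.972 -0.190
  outer loop
   vertex 4.0 0.2 3.5
   vertex 3.2 0.1 4.6
   vertex 1.4 1.2 0.3
  endloop
 endfacet
 facet normal 0.951 -0.112 0.288
  outer loop
   vertex 4.0 0.2 3.5
   vertex 5.0 1.5 0.7
   vertex 4.7 4.1 2.7
  endloop
 endfacet
 facet normal 0.810 -0.025 0.587
  outer loop
   vertex 4.0 0.2 3.5
   vertex 4.7 4.1 2.7
   vertex 3.2 0.1 4.6
  endloop
 endfacet
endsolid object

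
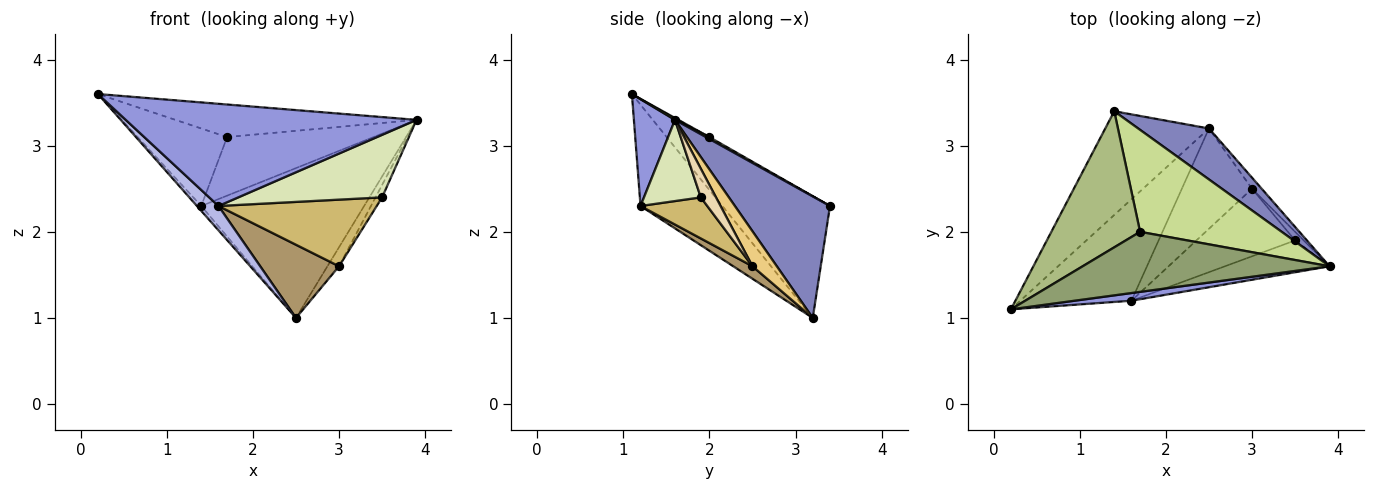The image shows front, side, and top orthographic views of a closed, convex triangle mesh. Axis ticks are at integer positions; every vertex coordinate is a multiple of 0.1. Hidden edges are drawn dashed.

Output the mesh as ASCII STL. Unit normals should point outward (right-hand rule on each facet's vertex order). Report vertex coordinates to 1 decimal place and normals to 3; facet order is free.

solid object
 facet normal -0.761 0.030 -0.648
  outer loop
   vertex 2.5 3.2 1.0
   vertex 0.2 1.1 3.6
   vertex 1.4 3.4 2.3
  endloop
 endfacet
 facet normal 0.484 0.829 0.282
  outer loop
   vertex 2.5 3.2 1.0
   vertex 1.4 3.4 2.3
   vertex 3.9 1.6 3.3
  endloop
 endfacet
 facet normal 0.139 -0.987 0.074
  outer loop
   vertex 1.6 1.2 2.3
   vertex 3.9 1.6 3.3
   vertex 0.2 1.1 3.6
  endloop
 endfacet
 facet normal -0.663 -0.175 -0.728
  outer loop
   vertex 1.6 1.2 2.3
   vertex 0.2 1.1 3.6
   vertex 2.5 3.2 1.0
  endloop
 endfacet
 facet normal 0.007 0.477 0.879
  outer loop
   vertex 1.7 2.0 3.1
   vertex 0.2 1.1 3.6
   vertex 3.9 1.6 3.3
  endloop
 endfacet
 facet normal -0.007 0.495 0.869
  outer loop
   vertex 1.7 2.0 3.1
   vertex 1.4 3.4 2.3
   vertex 0.2 1.1 3.6
  endloop
 endfacet
 facet normal 0.012 0.498 0.867
  outer loop
   vertex 1.7 2.0 3.1
   vertex 3.9 1.6 3.3
   vertex 1.4 3.4 2.3
  endloop
 endfacet
 facet normal 0.332 -0.841 -0.428
  outer loop
   vertex 3.5 1.9 2.4
   vertex 3.9 1.6 3.3
   vertex 1.6 1.2 2.3
  endloop
 endfacet
 facet normal 0.142 -0.584 -0.799
  outer loop
   vertex 3.0 2.5 1.6
   vertex 1.6 1.2 2.3
   vertex 2.5 3.2 1.0
  endloop
 endfacet
 facet normal 0.284 -0.673 -0.683
  outer loop
   vertex 3.0 2.5 1.6
   vertex 3.5 1.9 2.4
   vertex 1.6 1.2 2.3
  endloop
 endfacet
 facet normal 0.876 0.418 -0.242
  outer loop
   vertex 3.0 2.5 1.6
   vertex 2.5 3.2 1.0
   vertex 3.9 1.6 3.3
  endloop
 endfacet
 facet normal 0.885 0.383 -0.265
  outer loop
   vertex 3.0 2.5 1.6
   vertex 3.9 1.6 3.3
   vertex 3.5 1.9 2.4
  endloop
 endfacet
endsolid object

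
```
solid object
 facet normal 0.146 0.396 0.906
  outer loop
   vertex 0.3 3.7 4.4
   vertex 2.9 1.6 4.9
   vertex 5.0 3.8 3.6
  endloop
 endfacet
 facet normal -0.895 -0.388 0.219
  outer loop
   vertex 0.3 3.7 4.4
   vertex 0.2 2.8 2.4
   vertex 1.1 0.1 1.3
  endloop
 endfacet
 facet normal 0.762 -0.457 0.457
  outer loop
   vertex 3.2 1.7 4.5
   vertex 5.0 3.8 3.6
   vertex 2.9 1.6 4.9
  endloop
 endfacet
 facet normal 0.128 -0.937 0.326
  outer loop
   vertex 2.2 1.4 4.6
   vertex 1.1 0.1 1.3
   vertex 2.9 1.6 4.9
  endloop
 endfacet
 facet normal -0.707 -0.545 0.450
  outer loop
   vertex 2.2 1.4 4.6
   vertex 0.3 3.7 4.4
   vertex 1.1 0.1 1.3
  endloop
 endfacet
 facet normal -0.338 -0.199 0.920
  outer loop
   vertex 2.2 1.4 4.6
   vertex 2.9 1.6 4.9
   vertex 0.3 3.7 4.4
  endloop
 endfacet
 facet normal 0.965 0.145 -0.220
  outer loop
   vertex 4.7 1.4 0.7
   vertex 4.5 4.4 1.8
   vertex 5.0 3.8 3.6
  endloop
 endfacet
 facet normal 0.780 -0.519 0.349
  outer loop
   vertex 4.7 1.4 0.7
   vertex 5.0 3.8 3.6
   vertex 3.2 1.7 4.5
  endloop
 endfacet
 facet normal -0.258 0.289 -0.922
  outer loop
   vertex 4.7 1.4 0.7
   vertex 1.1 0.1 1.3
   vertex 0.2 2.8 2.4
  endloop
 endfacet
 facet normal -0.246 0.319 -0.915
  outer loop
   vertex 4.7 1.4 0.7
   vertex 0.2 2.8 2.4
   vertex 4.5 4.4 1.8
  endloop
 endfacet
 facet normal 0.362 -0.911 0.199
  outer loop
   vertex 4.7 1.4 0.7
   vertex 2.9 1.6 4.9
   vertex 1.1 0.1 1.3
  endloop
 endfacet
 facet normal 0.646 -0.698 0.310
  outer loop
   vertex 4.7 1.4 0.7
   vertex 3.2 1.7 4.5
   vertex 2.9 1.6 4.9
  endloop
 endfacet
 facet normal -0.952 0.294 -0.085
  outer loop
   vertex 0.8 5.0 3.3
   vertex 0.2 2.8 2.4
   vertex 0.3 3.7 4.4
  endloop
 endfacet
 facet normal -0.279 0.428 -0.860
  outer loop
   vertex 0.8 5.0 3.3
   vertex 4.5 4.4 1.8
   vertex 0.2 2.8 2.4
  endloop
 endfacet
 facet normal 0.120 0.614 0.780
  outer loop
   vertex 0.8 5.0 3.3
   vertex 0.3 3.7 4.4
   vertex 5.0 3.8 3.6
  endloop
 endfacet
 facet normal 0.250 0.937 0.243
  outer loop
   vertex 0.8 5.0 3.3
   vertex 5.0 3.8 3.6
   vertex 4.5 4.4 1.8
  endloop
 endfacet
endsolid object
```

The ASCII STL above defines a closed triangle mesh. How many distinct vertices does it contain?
10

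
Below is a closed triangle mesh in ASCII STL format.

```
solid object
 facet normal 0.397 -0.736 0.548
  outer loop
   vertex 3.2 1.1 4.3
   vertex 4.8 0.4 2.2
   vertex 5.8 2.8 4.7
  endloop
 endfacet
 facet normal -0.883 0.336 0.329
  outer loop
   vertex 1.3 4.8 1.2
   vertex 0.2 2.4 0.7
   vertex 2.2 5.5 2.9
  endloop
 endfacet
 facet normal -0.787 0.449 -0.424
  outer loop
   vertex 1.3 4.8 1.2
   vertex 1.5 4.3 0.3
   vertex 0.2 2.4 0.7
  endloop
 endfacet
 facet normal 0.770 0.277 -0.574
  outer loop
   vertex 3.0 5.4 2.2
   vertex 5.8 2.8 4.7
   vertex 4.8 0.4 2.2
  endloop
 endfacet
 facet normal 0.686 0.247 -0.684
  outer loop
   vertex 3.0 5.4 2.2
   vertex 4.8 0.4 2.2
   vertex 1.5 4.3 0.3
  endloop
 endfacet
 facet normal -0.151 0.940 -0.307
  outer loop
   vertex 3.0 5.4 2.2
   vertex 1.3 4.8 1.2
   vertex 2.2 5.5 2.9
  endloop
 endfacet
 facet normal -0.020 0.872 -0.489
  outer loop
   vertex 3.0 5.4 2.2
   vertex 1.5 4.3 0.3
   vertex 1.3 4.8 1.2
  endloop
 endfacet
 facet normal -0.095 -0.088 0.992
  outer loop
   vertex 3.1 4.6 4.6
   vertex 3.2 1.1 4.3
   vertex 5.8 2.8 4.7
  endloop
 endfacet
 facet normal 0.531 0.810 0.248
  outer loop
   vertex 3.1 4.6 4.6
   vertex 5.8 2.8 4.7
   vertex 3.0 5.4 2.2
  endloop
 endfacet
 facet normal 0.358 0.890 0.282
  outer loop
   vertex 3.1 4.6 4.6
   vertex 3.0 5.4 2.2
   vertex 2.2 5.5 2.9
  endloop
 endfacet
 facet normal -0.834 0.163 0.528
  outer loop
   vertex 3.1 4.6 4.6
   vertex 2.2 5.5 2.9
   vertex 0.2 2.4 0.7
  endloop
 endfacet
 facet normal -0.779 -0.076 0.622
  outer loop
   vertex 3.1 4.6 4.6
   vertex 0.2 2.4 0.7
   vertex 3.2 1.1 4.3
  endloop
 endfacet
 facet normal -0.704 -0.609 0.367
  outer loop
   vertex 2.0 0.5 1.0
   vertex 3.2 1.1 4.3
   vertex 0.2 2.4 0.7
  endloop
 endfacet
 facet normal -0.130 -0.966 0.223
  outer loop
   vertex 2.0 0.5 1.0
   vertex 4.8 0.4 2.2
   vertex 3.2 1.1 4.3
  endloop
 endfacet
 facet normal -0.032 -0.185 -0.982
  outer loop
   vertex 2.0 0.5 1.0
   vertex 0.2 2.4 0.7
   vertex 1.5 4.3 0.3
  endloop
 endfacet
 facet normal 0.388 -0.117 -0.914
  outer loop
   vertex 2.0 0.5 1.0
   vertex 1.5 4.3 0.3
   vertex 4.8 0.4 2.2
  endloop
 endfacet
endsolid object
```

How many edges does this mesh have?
24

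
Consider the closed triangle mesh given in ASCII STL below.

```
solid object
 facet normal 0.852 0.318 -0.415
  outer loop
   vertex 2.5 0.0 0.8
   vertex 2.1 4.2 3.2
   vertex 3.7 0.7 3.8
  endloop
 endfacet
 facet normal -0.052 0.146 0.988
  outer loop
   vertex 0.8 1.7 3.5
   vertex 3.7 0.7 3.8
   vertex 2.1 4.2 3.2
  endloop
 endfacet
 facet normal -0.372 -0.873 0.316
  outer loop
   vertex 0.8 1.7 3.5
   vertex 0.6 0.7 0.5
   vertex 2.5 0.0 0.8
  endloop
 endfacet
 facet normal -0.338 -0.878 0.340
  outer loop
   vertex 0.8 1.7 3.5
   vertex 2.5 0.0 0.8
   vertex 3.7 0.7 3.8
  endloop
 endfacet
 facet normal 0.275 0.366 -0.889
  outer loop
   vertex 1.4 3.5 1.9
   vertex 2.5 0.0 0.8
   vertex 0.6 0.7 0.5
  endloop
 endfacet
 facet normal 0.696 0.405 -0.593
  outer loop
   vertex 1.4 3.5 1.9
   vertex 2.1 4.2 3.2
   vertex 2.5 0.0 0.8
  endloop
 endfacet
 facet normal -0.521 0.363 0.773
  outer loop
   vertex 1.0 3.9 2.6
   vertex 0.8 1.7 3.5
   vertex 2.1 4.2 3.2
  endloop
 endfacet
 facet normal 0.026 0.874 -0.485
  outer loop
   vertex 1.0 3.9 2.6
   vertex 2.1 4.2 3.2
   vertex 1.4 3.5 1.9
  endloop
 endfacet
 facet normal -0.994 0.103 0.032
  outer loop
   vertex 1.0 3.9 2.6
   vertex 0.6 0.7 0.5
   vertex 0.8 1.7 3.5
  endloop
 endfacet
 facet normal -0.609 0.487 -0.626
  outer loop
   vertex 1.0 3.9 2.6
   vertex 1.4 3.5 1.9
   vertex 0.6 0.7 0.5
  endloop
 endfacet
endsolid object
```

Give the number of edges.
15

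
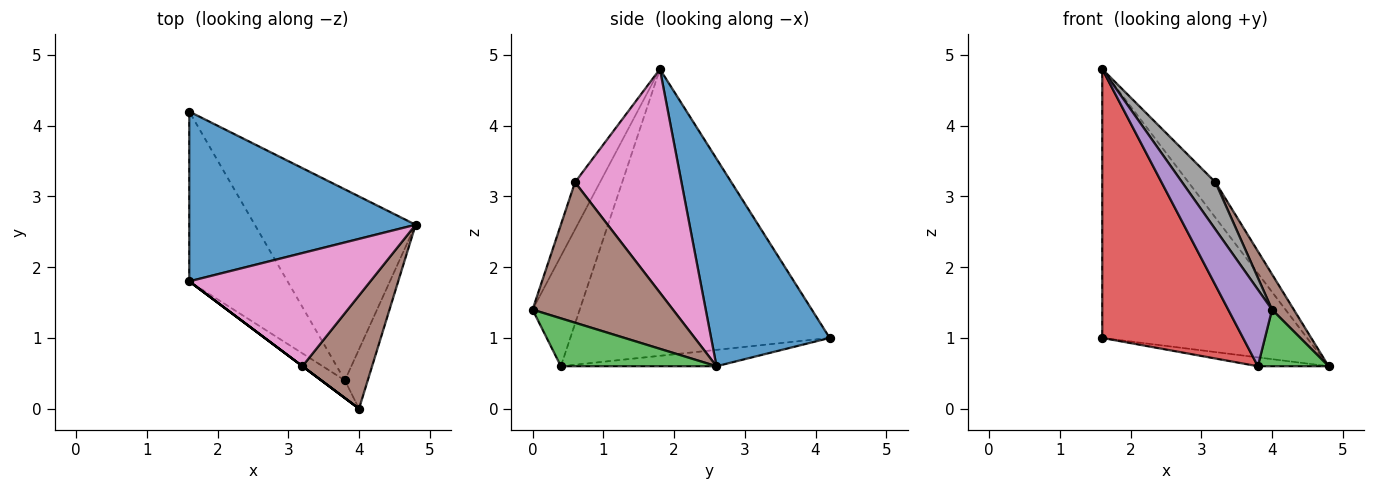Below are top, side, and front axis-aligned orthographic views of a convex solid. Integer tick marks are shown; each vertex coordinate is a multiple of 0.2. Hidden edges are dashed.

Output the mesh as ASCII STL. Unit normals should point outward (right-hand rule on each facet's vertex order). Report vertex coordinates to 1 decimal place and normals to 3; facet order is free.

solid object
 facet normal 0.440 0.759 0.480
  outer loop
   vertex 1.6 1.8 4.8
   vertex 4.8 2.6 0.6
   vertex 1.6 4.2 1.0
  endloop
 endfacet
 facet normal -0.101 0.046 -0.994
  outer loop
   vertex 3.8 0.4 0.6
   vertex 1.6 4.2 1.0
   vertex 4.8 2.6 0.6
  endloop
 endfacet
 facet normal 0.835 -0.380 -0.399
  outer loop
   vertex 3.8 0.4 0.6
   vertex 4.8 2.6 0.6
   vertex 4.0 0.0 1.4
  endloop
 endfacet
 facet normal -0.841 -0.457 -0.289
  outer loop
   vertex 3.8 0.4 0.6
   vertex 1.6 1.8 4.8
   vertex 1.6 4.2 1.0
  endloop
 endfacet
 facet normal -0.724 -0.672 -0.155
  outer loop
   vertex 3.8 0.4 0.6
   vertex 4.0 0.0 1.4
   vertex 1.6 1.8 4.8
  endloop
 endfacet
 facet normal 0.887 -0.138 0.440
  outer loop
   vertex 3.2 0.6 3.2
   vertex 4.0 0.0 1.4
   vertex 4.8 2.6 0.6
  endloop
 endfacet
 facet normal 0.762 0.193 0.618
  outer loop
   vertex 3.2 0.6 3.2
   vertex 4.8 2.6 0.6
   vertex 1.6 1.8 4.8
  endloop
 endfacet
 facet normal -0.600 -0.800 0.000
  outer loop
   vertex 3.2 0.6 3.2
   vertex 1.6 1.8 4.8
   vertex 4.0 0.0 1.4
  endloop
 endfacet
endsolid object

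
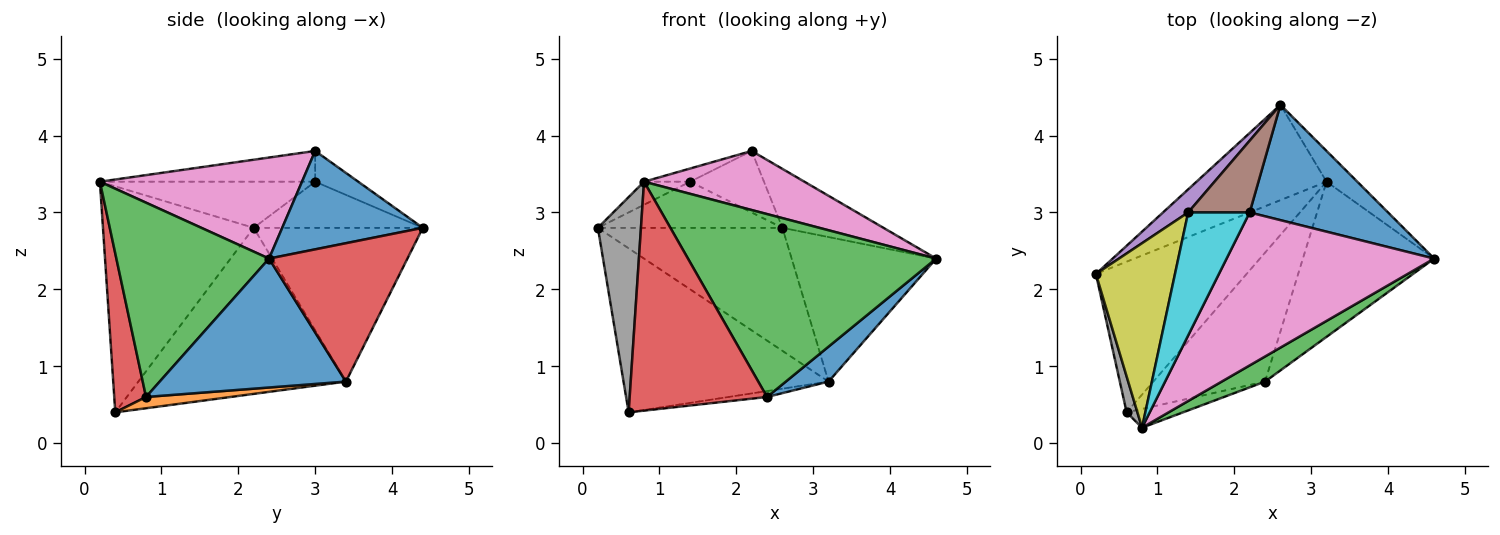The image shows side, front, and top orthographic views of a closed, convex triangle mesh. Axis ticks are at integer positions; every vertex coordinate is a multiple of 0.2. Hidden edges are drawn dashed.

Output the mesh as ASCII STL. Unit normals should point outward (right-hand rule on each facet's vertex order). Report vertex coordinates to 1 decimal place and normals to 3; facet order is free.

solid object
 facet normal 0.535 0.385 0.752
  outer loop
   vertex 2.2 3.0 3.8
   vertex 4.6 2.4 2.4
   vertex 2.6 4.4 2.8
  endloop
 endfacet
 facet normal -0.587 0.640 -0.496
  outer loop
   vertex 3.2 3.4 0.8
   vertex 0.2 2.2 2.8
   vertex 2.6 4.4 2.8
  endloop
 endfacet
 facet normal -0.598 0.590 -0.542
  outer loop
   vertex 3.2 3.4 0.8
   vertex 0.6 0.4 0.4
   vertex 0.2 2.2 2.8
  endloop
 endfacet
 facet normal 0.684 0.714 -0.152
  outer loop
   vertex 3.2 3.4 0.8
   vertex 2.6 4.4 2.8
   vertex 4.6 2.4 2.4
  endloop
 endfacet
 facet normal -0.634 0.692 0.346
  outer loop
   vertex 1.4 3.0 3.4
   vertex 2.6 4.4 2.8
   vertex 0.2 2.2 2.8
  endloop
 endfacet
 facet normal -0.355 0.608 0.710
  outer loop
   vertex 1.4 3.0 3.4
   vertex 2.2 3.0 3.8
   vertex 2.6 4.4 2.8
  endloop
 endfacet
 facet normal 0.413 -0.328 0.849
  outer loop
   vertex 0.8 0.2 3.4
   vertex 4.6 2.4 2.4
   vertex 2.2 3.0 3.8
  endloop
 endfacet
 facet normal -0.961 -0.274 0.046
  outer loop
   vertex 0.8 0.2 3.4
   vertex 0.2 2.2 2.8
   vertex 0.6 0.4 0.4
  endloop
 endfacet
 facet normal -0.501 0.107 0.859
  outer loop
   vertex 0.8 0.2 3.4
   vertex 1.4 3.0 3.4
   vertex 0.2 2.2 2.8
  endloop
 endfacet
 facet normal -0.445 0.095 0.890
  outer loop
   vertex 0.8 0.2 3.4
   vertex 2.2 3.0 3.8
   vertex 1.4 3.0 3.4
  endloop
 endfacet
 facet normal 0.692 -0.159 -0.704
  outer loop
   vertex 2.4 0.8 0.6
   vertex 3.2 3.4 0.8
   vertex 4.6 2.4 2.4
  endloop
 endfacet
 facet normal 0.100 0.046 -0.994
  outer loop
   vertex 2.4 0.8 0.6
   vertex 0.6 0.4 0.4
   vertex 3.2 3.4 0.8
  endloop
 endfacet
 facet normal 0.520 -0.846 0.116
  outer loop
   vertex 2.4 0.8 0.6
   vertex 4.6 2.4 2.4
   vertex 0.8 0.2 3.4
  endloop
 endfacet
 facet normal 0.225 -0.971 -0.080
  outer loop
   vertex 2.4 0.8 0.6
   vertex 0.8 0.2 3.4
   vertex 0.6 0.4 0.4
  endloop
 endfacet
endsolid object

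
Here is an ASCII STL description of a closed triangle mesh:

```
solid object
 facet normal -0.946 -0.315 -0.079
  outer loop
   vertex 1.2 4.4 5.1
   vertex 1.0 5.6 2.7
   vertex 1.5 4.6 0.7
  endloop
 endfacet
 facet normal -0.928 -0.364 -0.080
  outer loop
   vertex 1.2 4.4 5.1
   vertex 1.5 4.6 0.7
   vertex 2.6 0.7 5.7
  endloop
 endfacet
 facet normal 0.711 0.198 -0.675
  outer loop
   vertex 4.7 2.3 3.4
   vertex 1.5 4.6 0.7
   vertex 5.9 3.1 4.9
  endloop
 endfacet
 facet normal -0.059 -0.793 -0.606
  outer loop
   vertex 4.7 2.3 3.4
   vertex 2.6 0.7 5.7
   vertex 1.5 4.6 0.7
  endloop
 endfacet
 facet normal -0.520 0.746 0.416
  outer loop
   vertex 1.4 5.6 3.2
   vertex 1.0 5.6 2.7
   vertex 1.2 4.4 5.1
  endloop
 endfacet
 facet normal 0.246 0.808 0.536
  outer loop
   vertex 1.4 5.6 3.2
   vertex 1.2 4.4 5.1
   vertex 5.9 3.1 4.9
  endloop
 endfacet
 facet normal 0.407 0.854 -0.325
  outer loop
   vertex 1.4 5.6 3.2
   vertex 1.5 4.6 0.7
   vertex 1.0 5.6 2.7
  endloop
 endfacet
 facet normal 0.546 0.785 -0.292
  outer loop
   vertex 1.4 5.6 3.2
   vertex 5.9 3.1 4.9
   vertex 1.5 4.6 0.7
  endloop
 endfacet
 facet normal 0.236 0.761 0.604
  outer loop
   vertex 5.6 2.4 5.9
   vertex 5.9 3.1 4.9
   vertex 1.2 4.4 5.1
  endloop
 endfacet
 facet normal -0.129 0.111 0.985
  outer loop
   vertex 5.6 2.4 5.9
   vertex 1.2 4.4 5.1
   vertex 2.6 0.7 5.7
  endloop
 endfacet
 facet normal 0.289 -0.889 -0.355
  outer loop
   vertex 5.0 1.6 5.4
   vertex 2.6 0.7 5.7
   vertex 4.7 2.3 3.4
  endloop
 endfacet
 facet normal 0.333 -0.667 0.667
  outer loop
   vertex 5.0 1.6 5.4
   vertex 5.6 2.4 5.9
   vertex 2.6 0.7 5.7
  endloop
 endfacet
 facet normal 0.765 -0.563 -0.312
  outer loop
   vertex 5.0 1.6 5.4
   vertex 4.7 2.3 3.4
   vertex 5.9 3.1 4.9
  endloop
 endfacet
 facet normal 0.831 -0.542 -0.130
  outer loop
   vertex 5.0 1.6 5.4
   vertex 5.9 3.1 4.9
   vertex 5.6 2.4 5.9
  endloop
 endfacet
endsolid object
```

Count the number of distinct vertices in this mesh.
9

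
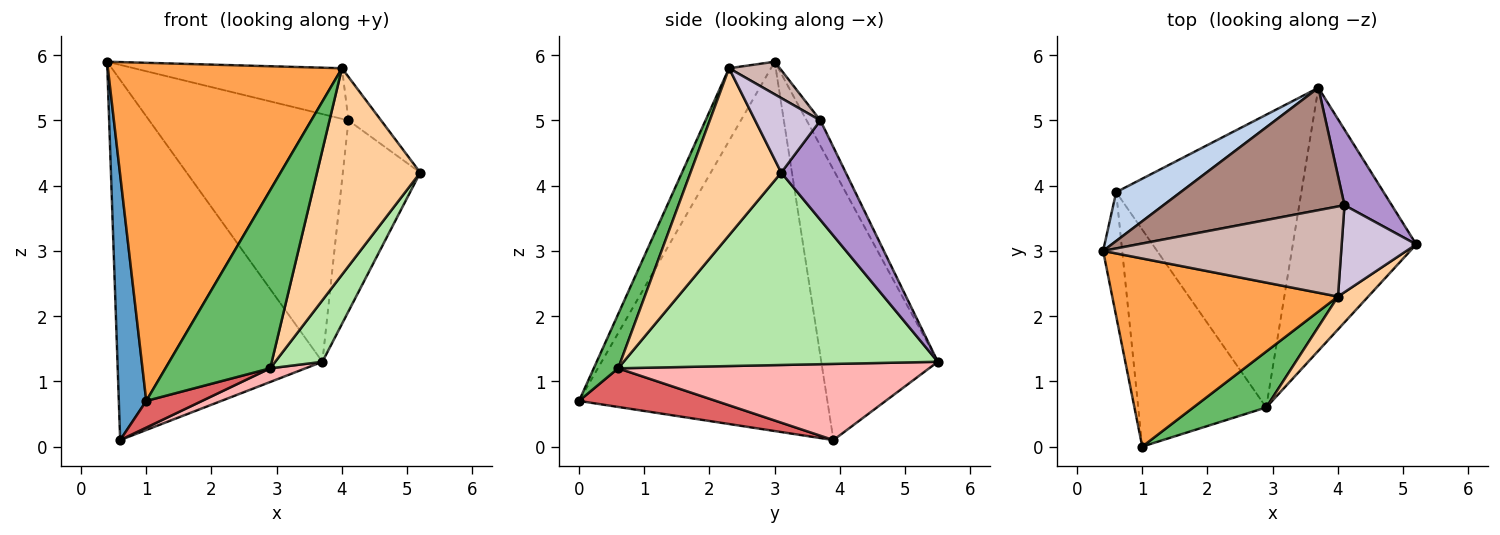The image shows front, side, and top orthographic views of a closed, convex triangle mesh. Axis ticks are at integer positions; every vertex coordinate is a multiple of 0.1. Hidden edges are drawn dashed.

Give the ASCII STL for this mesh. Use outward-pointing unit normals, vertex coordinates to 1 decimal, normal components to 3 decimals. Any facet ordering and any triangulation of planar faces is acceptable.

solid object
 facet normal -0.993 -0.110 -0.051
  outer loop
   vertex 0.6 3.9 0.1
   vertex 1.0 0.0 0.7
   vertex 0.4 3.0 5.9
  endloop
 endfacet
 facet normal -0.491 0.863 0.117
  outer loop
   vertex 0.6 3.9 0.1
   vertex 0.4 3.0 5.9
   vertex 3.7 5.5 1.3
  endloop
 endfacet
 facet normal -0.155 -0.863 0.480
  outer loop
   vertex 4.0 2.3 5.8
   vertex 0.4 3.0 5.9
   vertex 1.0 0.0 0.7
  endloop
 endfacet
 facet normal 0.656 -0.746 0.119
  outer loop
   vertex 2.9 0.6 1.2
   vertex 5.2 3.1 4.2
   vertex 4.0 2.3 5.8
  endloop
 endfacet
 facet normal 0.217 -0.931 0.292
  outer loop
   vertex 2.9 0.6 1.2
   vertex 4.0 2.3 5.8
   vertex 1.0 0.0 0.7
  endloop
 endfacet
 facet normal 0.835 -0.125 -0.536
  outer loop
   vertex 2.9 0.6 1.2
   vertex 3.7 5.5 1.3
   vertex 5.2 3.1 4.2
  endloop
 endfacet
 facet normal 0.287 -0.117 -0.951
  outer loop
   vertex 2.9 0.6 1.2
   vertex 1.0 0.0 0.7
   vertex 0.6 3.9 0.1
  endloop
 endfacet
 facet normal 0.380 -0.043 -0.924
  outer loop
   vertex 2.9 0.6 1.2
   vertex 0.6 3.9 0.1
   vertex 3.7 5.5 1.3
  endloop
 endfacet
 facet normal 0.613 0.735 0.291
  outer loop
   vertex 4.1 3.7 5.0
   vertex 5.2 3.1 4.2
   vertex 3.7 5.5 1.3
  endloop
 endfacet
 facet normal 0.667 0.333 0.667
  outer loop
   vertex 4.1 3.7 5.0
   vertex 4.0 2.3 5.8
   vertex 5.2 3.1 4.2
  endloop
 endfacet
 facet normal -0.062 0.895 0.442
  outer loop
   vertex 4.1 3.7 5.0
   vertex 3.7 5.5 1.3
   vertex 0.4 3.0 5.9
  endloop
 endfacet
 facet normal 0.119 0.486 0.866
  outer loop
   vertex 4.1 3.7 5.0
   vertex 0.4 3.0 5.9
   vertex 4.0 2.3 5.8
  endloop
 endfacet
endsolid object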